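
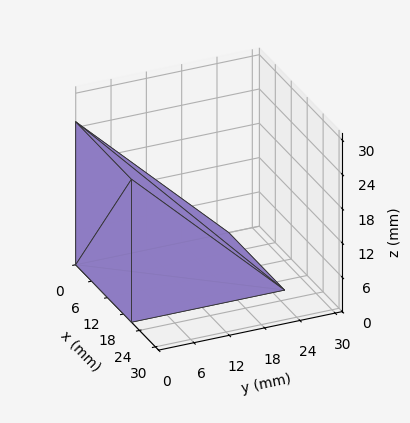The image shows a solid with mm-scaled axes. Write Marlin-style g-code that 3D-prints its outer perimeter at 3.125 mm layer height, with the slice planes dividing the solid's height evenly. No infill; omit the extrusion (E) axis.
Reading the render: the shape is a wedge (ramp): 21 × 26 mm base, rising to 25 mm along the y=0 edge and sloping linearly to z=0 at y=26 (dimensions read to the nearest mm from the axis ticks). For the g-code, the solid's height is divided into equal slices at the stated Δz and each level perimeter traced with G1 moves after a G0 lift.

; perimeter-only toolpath
G21 ; units = mm
G90 ; absolute positioning
G28 ; home
; layer 1
G0 Z3.125
G0 X0.000 Y0.000
G1 X21.000 Y0.000
G1 X21.000 Y22.750
G1 X0.000 Y22.750
G1 X0.000 Y0.000
; layer 2
G0 Z6.250
G0 X0.000 Y0.000
G1 X21.000 Y0.000
G1 X21.000 Y19.500
G1 X0.000 Y19.500
G1 X0.000 Y0.000
; layer 3
G0 Z9.375
G0 X0.000 Y0.000
G1 X21.000 Y0.000
G1 X21.000 Y16.250
G1 X0.000 Y16.250
G1 X0.000 Y0.000
; layer 4
G0 Z12.500
G0 X0.000 Y0.000
G1 X21.000 Y0.000
G1 X21.000 Y13.000
G1 X0.000 Y13.000
G1 X0.000 Y0.000
; layer 5
G0 Z15.625
G0 X0.000 Y0.000
G1 X21.000 Y0.000
G1 X21.000 Y9.750
G1 X0.000 Y9.750
G1 X0.000 Y0.000
; layer 6
G0 Z18.750
G0 X0.000 Y0.000
G1 X21.000 Y0.000
G1 X21.000 Y6.500
G1 X0.000 Y6.500
G1 X0.000 Y0.000
; layer 7
G0 Z21.875
G0 X0.000 Y0.000
G1 X21.000 Y0.000
G1 X21.000 Y3.250
G1 X0.000 Y3.250
G1 X0.000 Y0.000
M2 ; end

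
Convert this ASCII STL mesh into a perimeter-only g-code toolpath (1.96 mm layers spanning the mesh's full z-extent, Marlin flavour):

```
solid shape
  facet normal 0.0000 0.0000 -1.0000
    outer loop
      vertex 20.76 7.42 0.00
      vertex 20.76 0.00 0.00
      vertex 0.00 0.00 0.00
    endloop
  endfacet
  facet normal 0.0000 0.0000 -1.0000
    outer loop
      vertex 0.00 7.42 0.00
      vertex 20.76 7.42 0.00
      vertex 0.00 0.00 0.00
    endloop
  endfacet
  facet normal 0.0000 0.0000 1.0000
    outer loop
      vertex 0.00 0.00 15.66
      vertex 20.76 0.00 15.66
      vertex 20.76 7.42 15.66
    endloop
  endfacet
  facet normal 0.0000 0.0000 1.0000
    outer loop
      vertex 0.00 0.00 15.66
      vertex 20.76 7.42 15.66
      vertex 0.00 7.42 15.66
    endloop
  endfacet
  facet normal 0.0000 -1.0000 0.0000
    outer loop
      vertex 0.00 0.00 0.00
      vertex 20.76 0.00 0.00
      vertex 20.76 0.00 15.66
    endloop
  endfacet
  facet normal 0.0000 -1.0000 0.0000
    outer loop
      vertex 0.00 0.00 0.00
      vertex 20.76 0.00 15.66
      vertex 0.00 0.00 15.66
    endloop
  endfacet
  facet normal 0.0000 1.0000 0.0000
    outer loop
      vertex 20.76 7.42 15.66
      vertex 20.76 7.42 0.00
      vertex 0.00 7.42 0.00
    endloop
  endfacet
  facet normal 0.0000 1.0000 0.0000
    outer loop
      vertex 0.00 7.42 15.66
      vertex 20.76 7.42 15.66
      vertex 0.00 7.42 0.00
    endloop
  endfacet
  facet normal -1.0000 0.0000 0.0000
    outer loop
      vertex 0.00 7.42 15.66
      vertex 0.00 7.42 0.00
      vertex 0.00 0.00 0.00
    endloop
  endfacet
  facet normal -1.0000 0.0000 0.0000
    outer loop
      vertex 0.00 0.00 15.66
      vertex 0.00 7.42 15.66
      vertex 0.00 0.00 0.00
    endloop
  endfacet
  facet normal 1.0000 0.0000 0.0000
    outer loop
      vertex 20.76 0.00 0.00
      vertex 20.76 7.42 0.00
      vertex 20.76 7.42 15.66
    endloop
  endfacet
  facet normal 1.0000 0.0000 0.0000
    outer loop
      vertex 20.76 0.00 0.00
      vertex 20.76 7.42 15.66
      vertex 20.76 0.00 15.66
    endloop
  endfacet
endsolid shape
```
; perimeter-only toolpath
G21 ; units = mm
G90 ; absolute positioning
G28 ; home
; layer 1
G0 Z1.96
G0 X0.00 Y0.00
G1 X20.76 Y0.00
G1 X20.76 Y7.42
G1 X0.00 Y7.42
G1 X0.00 Y0.00
; layer 2
G0 Z3.92
G0 X0.00 Y0.00
G1 X20.76 Y0.00
G1 X20.76 Y7.42
G1 X0.00 Y7.42
G1 X0.00 Y0.00
; layer 3
G0 Z5.87
G0 X0.00 Y0.00
G1 X20.76 Y0.00
G1 X20.76 Y7.42
G1 X0.00 Y7.42
G1 X0.00 Y0.00
; layer 4
G0 Z7.83
G0 X0.00 Y0.00
G1 X20.76 Y0.00
G1 X20.76 Y7.42
G1 X0.00 Y7.42
G1 X0.00 Y0.00
; layer 5
G0 Z9.79
G0 X0.00 Y0.00
G1 X20.76 Y0.00
G1 X20.76 Y7.42
G1 X0.00 Y7.42
G1 X0.00 Y0.00
; layer 6
G0 Z11.75
G0 X0.00 Y0.00
G1 X20.76 Y0.00
G1 X20.76 Y7.42
G1 X0.00 Y7.42
G1 X0.00 Y0.00
; layer 7
G0 Z13.70
G0 X0.00 Y0.00
G1 X20.76 Y0.00
G1 X20.76 Y7.42
G1 X0.00 Y7.42
G1 X0.00 Y0.00
; layer 8
G0 Z15.66
G0 X0.00 Y0.00
G1 X20.76 Y0.00
G1 X20.76 Y7.42
G1 X0.00 Y7.42
G1 X0.00 Y0.00
M2 ; end

The solid is a rectangular box, roughly 20.8 × 7.42 mm footprint and 15.7 mm tall. Slicing at Δz = 1.96 mm — 8 equal slices spanning the solid's height, so layer i sits at z = i·h/8 — gives 8 non-empty perimeters. Each is a 4-segment closed polygon; G0 lifts to the layer z and rapids to the start vertex, then G1 traces the edges.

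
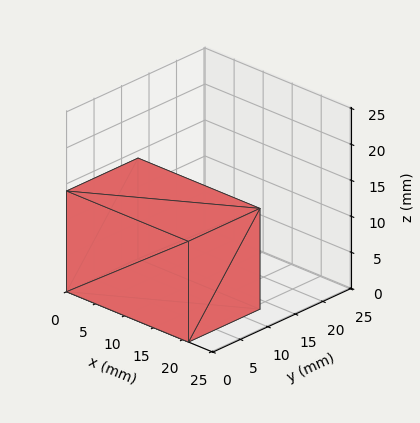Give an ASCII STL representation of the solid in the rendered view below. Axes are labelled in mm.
Reading the render: the shape is a rectangular box, roughly 21 × 13 mm footprint and 14 mm tall (dimensions read to the nearest mm from the axis ticks). For the STL, each face is triangulated and given an outward normal.

solid part
  facet normal 0.0000 0.0000 -1.0000
    outer loop
      vertex 21.0 13.0 0.0
      vertex 21.0 0.0 0.0
      vertex 0.0 0.0 0.0
    endloop
  endfacet
  facet normal 0.0000 0.0000 -1.0000
    outer loop
      vertex 0.0 13.0 0.0
      vertex 21.0 13.0 0.0
      vertex 0.0 0.0 0.0
    endloop
  endfacet
  facet normal 0.0000 0.0000 1.0000
    outer loop
      vertex 0.0 0.0 14.0
      vertex 21.0 0.0 14.0
      vertex 21.0 13.0 14.0
    endloop
  endfacet
  facet normal 0.0000 0.0000 1.0000
    outer loop
      vertex 0.0 0.0 14.0
      vertex 21.0 13.0 14.0
      vertex 0.0 13.0 14.0
    endloop
  endfacet
  facet normal 0.0000 -1.0000 0.0000
    outer loop
      vertex 0.0 0.0 0.0
      vertex 21.0 0.0 0.0
      vertex 21.0 0.0 14.0
    endloop
  endfacet
  facet normal 0.0000 -1.0000 0.0000
    outer loop
      vertex 0.0 0.0 0.0
      vertex 21.0 0.0 14.0
      vertex 0.0 0.0 14.0
    endloop
  endfacet
  facet normal 0.0000 1.0000 0.0000
    outer loop
      vertex 21.0 13.0 14.0
      vertex 21.0 13.0 0.0
      vertex 0.0 13.0 0.0
    endloop
  endfacet
  facet normal 0.0000 1.0000 0.0000
    outer loop
      vertex 0.0 13.0 14.0
      vertex 21.0 13.0 14.0
      vertex 0.0 13.0 0.0
    endloop
  endfacet
  facet normal -1.0000 0.0000 0.0000
    outer loop
      vertex 0.0 13.0 14.0
      vertex 0.0 13.0 0.0
      vertex 0.0 0.0 0.0
    endloop
  endfacet
  facet normal -1.0000 0.0000 0.0000
    outer loop
      vertex 0.0 0.0 14.0
      vertex 0.0 13.0 14.0
      vertex 0.0 0.0 0.0
    endloop
  endfacet
  facet normal 1.0000 0.0000 0.0000
    outer loop
      vertex 21.0 0.0 0.0
      vertex 21.0 13.0 0.0
      vertex 21.0 13.0 14.0
    endloop
  endfacet
  facet normal 1.0000 0.0000 0.0000
    outer loop
      vertex 21.0 0.0 0.0
      vertex 21.0 13.0 14.0
      vertex 21.0 0.0 14.0
    endloop
  endfacet
endsolid part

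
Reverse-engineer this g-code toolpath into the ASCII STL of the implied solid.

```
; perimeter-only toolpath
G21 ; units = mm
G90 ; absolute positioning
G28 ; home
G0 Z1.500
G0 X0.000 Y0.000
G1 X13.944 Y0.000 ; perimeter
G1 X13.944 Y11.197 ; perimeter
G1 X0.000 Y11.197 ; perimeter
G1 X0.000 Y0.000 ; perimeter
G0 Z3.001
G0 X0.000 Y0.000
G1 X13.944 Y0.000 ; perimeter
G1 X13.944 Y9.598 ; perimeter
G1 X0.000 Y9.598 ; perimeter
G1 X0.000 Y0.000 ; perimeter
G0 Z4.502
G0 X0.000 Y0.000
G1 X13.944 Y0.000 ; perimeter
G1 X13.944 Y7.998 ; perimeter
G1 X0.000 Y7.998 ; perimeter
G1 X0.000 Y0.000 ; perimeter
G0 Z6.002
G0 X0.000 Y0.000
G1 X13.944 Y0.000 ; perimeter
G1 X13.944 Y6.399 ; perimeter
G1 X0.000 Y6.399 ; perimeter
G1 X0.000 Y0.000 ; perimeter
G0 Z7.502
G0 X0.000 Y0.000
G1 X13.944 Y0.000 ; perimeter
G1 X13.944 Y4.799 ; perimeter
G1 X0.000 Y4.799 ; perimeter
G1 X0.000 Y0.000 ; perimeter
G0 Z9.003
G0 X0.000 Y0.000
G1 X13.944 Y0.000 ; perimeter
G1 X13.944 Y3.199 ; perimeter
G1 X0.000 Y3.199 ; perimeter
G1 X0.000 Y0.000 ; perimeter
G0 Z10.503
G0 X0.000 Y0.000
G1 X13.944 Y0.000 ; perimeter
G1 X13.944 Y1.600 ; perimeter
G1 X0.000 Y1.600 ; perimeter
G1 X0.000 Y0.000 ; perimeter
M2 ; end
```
solid part
  facet normal 0.0000 0.0000 -1.0000
    outer loop
      vertex 13.944 12.797 0.000
      vertex 13.944 0.000 0.000
      vertex 0.000 0.000 0.000
    endloop
  endfacet
  facet normal 0.0000 0.0000 -1.0000
    outer loop
      vertex 0.000 12.797 0.000
      vertex 13.944 12.797 0.000
      vertex 0.000 0.000 0.000
    endloop
  endfacet
  facet normal 0.0000 -1.0000 0.0000
    outer loop
      vertex 0.000 0.000 0.000
      vertex 13.944 0.000 0.000
      vertex 13.944 0.000 12.004
    endloop
  endfacet
  facet normal 0.0000 -1.0000 0.0000
    outer loop
      vertex 0.000 0.000 0.000
      vertex 13.944 0.000 12.004
      vertex 0.000 0.000 12.004
    endloop
  endfacet
  facet normal 0.0000 0.6841 0.7293
    outer loop
      vertex 0.000 0.000 12.004
      vertex 13.944 0.000 12.004
      vertex 13.944 12.797 0.000
    endloop
  endfacet
  facet normal 0.0000 0.6841 0.7293
    outer loop
      vertex 0.000 0.000 12.004
      vertex 13.944 12.797 0.000
      vertex 0.000 12.797 0.000
    endloop
  endfacet
  facet normal -1.0000 0.0000 0.0000
    outer loop
      vertex 0.000 0.000 12.004
      vertex 0.000 12.797 0.000
      vertex 0.000 0.000 0.000
    endloop
  endfacet
  facet normal 1.0000 0.0000 0.0000
    outer loop
      vertex 13.944 0.000 0.000
      vertex 13.944 12.797 0.000
      vertex 13.944 0.000 12.004
    endloop
  endfacet
endsolid part

The G0 Z moves step by Δz≈1.500 mm. The G1 loops shrink linearly with z, so the solid tapers from its base footprint up to z≈12. Closing with a flat bottom cap and the tapered top and triangulating gives 8 facets — a wedge (ramp): 13.9 × 12.8 mm base, rising to 12 mm along the y=0 edge and sloping linearly to z=0 at y=12.8.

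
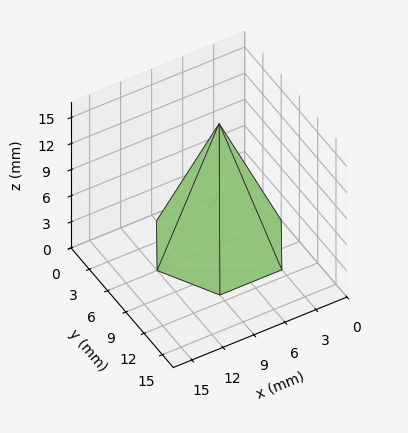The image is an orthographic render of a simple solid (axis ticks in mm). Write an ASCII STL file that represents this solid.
Reading the render: the shape is a regular 6-sided pyramid, base circumscribed radius ≈ 6 mm, apex at z ≈ 14 mm (dimensions read to the nearest mm from the axis ticks). For the STL, each face is triangulated and given an outward normal.

solid part
  facet normal 0.0000 0.0000 -1.0000
    outer loop
      vertex 3.00 11.20 0.00
      vertex 9.00 11.20 0.00
      vertex 12.00 6.00 0.00
    endloop
  endfacet
  facet normal 0.0000 0.0000 -1.0000
    outer loop
      vertex 0.00 6.00 0.00
      vertex 3.00 11.20 0.00
      vertex 12.00 6.00 0.00
    endloop
  endfacet
  facet normal 0.0000 0.0000 -1.0000
    outer loop
      vertex 3.00 0.80 0.00
      vertex 0.00 6.00 0.00
      vertex 12.00 6.00 0.00
    endloop
  endfacet
  facet normal 0.0000 0.0000 -1.0000
    outer loop
      vertex 9.00 0.80 0.00
      vertex 3.00 0.80 0.00
      vertex 12.00 6.00 0.00
    endloop
  endfacet
  facet normal 0.8120 0.4685 0.3480
    outer loop
      vertex 12.00 6.00 0.00
      vertex 9.00 11.20 0.00
      vertex 6.00 6.00 14.00
    endloop
  endfacet
  facet normal 0.0000 0.9374 0.3482
    outer loop
      vertex 9.00 11.20 0.00
      vertex 3.00 11.20 0.00
      vertex 6.00 6.00 14.00
    endloop
  endfacet
  facet normal -0.8120 0.4685 0.3480
    outer loop
      vertex 3.00 11.20 0.00
      vertex 0.00 6.00 0.00
      vertex 6.00 6.00 14.00
    endloop
  endfacet
  facet normal -0.8120 -0.4685 0.3480
    outer loop
      vertex 0.00 6.00 0.00
      vertex 3.00 0.80 0.00
      vertex 6.00 6.00 14.00
    endloop
  endfacet
  facet normal 0.0000 -0.9374 0.3482
    outer loop
      vertex 3.00 0.80 0.00
      vertex 9.00 0.80 0.00
      vertex 6.00 6.00 14.00
    endloop
  endfacet
  facet normal 0.8120 -0.4685 0.3480
    outer loop
      vertex 9.00 0.80 0.00
      vertex 12.00 6.00 0.00
      vertex 6.00 6.00 14.00
    endloop
  endfacet
endsolid part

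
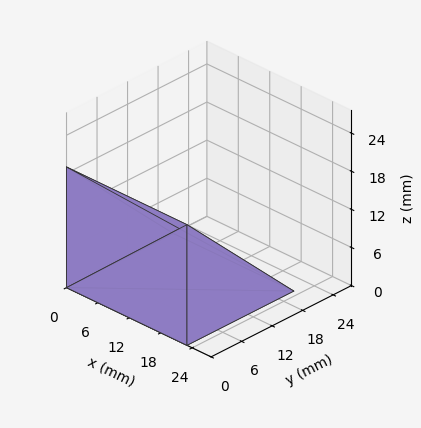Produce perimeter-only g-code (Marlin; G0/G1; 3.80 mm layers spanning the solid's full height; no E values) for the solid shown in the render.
Reading the render: the shape is a wedge (ramp): 23 × 21 mm base, rising to 19 mm along the y=0 edge and sloping linearly to z=0 at y=21 (dimensions read to the nearest mm from the axis ticks). For the g-code, the solid's height is divided into equal slices at the stated Δz and each level perimeter traced with G1 moves after a G0 lift.

; perimeter-only toolpath
G21 ; units = mm
G90 ; absolute positioning
G28 ; home
; layer 1
G0 Z3.80
G0 X0.00 Y0.00
G1 X23.00 Y0.00
G1 X23.00 Y16.80
G1 X0.00 Y16.80
G1 X0.00 Y0.00
; layer 2
G0 Z7.60
G0 X0.00 Y0.00
G1 X23.00 Y0.00
G1 X23.00 Y12.60
G1 X0.00 Y12.60
G1 X0.00 Y0.00
; layer 3
G0 Z11.40
G0 X0.00 Y0.00
G1 X23.00 Y0.00
G1 X23.00 Y8.40
G1 X0.00 Y8.40
G1 X0.00 Y0.00
; layer 4
G0 Z15.20
G0 X0.00 Y0.00
G1 X23.00 Y0.00
G1 X23.00 Y4.20
G1 X0.00 Y4.20
G1 X0.00 Y0.00
M2 ; end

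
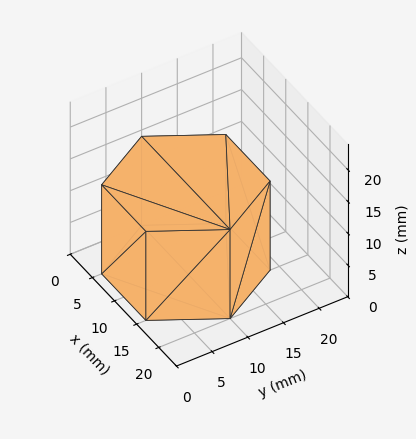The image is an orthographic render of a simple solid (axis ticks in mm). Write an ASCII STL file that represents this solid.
Reading the render: the shape is a regular 6-sided prism (a cylinder approximated with 6 flat sides), circumscribed radius ≈ 10 mm, height ≈ 14 mm (dimensions read to the nearest mm from the axis ticks). For the STL, each face is triangulated and given an outward normal.

solid part
  facet normal 0.0000 0.0000 -1.0000
    outer loop
      vertex 5.0 18.7 0.0
      vertex 15.0 18.7 0.0
      vertex 20.0 10.0 0.0
    endloop
  endfacet
  facet normal 0.0000 0.0000 -1.0000
    outer loop
      vertex 0.0 10.0 0.0
      vertex 5.0 18.7 0.0
      vertex 20.0 10.0 0.0
    endloop
  endfacet
  facet normal 0.0000 0.0000 -1.0000
    outer loop
      vertex 5.0 1.3 0.0
      vertex 0.0 10.0 0.0
      vertex 20.0 10.0 0.0
    endloop
  endfacet
  facet normal 0.0000 0.0000 -1.0000
    outer loop
      vertex 15.0 1.3 0.0
      vertex 5.0 1.3 0.0
      vertex 20.0 10.0 0.0
    endloop
  endfacet
  facet normal 0.0000 0.0000 1.0000
    outer loop
      vertex 20.0 10.0 14.0
      vertex 15.0 18.7 14.0
      vertex 5.0 18.7 14.0
    endloop
  endfacet
  facet normal 0.0000 0.0000 1.0000
    outer loop
      vertex 20.0 10.0 14.0
      vertex 5.0 18.7 14.0
      vertex 0.0 10.0 14.0
    endloop
  endfacet
  facet normal 0.0000 0.0000 1.0000
    outer loop
      vertex 20.0 10.0 14.0
      vertex 0.0 10.0 14.0
      vertex 5.0 1.3 14.0
    endloop
  endfacet
  facet normal 0.0000 0.0000 1.0000
    outer loop
      vertex 20.0 10.0 14.0
      vertex 5.0 1.3 14.0
      vertex 15.0 1.3 14.0
    endloop
  endfacet
  facet normal 0.8670 0.4983 0.0000
    outer loop
      vertex 20.0 10.0 0.0
      vertex 15.0 18.7 0.0
      vertex 15.0 18.7 14.0
    endloop
  endfacet
  facet normal 0.8670 0.4983 0.0000
    outer loop
      vertex 20.0 10.0 0.0
      vertex 15.0 18.7 14.0
      vertex 20.0 10.0 14.0
    endloop
  endfacet
  facet normal 0.0000 1.0000 0.0000
    outer loop
      vertex 15.0 18.7 0.0
      vertex 5.0 18.7 0.0
      vertex 5.0 18.7 14.0
    endloop
  endfacet
  facet normal 0.0000 1.0000 0.0000
    outer loop
      vertex 15.0 18.7 0.0
      vertex 5.0 18.7 14.0
      vertex 15.0 18.7 14.0
    endloop
  endfacet
  facet normal -0.8670 0.4983 0.0000
    outer loop
      vertex 5.0 18.7 0.0
      vertex 0.0 10.0 0.0
      vertex 0.0 10.0 14.0
    endloop
  endfacet
  facet normal -0.8670 0.4983 0.0000
    outer loop
      vertex 5.0 18.7 0.0
      vertex 0.0 10.0 14.0
      vertex 5.0 18.7 14.0
    endloop
  endfacet
  facet normal -0.8670 -0.4983 0.0000
    outer loop
      vertex 0.0 10.0 0.0
      vertex 5.0 1.3 0.0
      vertex 5.0 1.3 14.0
    endloop
  endfacet
  facet normal -0.8670 -0.4983 0.0000
    outer loop
      vertex 0.0 10.0 0.0
      vertex 5.0 1.3 14.0
      vertex 0.0 10.0 14.0
    endloop
  endfacet
  facet normal 0.0000 -1.0000 0.0000
    outer loop
      vertex 5.0 1.3 0.0
      vertex 15.0 1.3 0.0
      vertex 15.0 1.3 14.0
    endloop
  endfacet
  facet normal 0.0000 -1.0000 0.0000
    outer loop
      vertex 5.0 1.3 0.0
      vertex 15.0 1.3 14.0
      vertex 5.0 1.3 14.0
    endloop
  endfacet
  facet normal 0.8670 -0.4983 0.0000
    outer loop
      vertex 15.0 1.3 0.0
      vertex 20.0 10.0 0.0
      vertex 20.0 10.0 14.0
    endloop
  endfacet
  facet normal 0.8670 -0.4983 0.0000
    outer loop
      vertex 15.0 1.3 0.0
      vertex 20.0 10.0 14.0
      vertex 15.0 1.3 14.0
    endloop
  endfacet
endsolid part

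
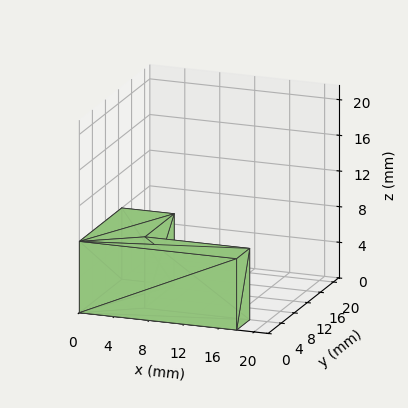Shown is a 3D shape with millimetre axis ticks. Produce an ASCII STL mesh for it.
Reading the render: the shape is an L-shaped prism: outer 18 × 13 mm, arm thicknesses ≈ 4 mm (horizontal) and 6 mm (vertical), extruded 8 mm in z (dimensions read to the nearest mm from the axis ticks). For the STL, each face is triangulated and given an outward normal.

solid part
  facet normal 0.0000 0.0000 -1.0000
    outer loop
      vertex 18.000 4.000 0.000
      vertex 18.000 0.000 0.000
      vertex 0.000 0.000 0.000
    endloop
  endfacet
  facet normal 0.0000 0.0000 -1.0000
    outer loop
      vertex 6.000 4.000 0.000
      vertex 18.000 4.000 0.000
      vertex 0.000 0.000 0.000
    endloop
  endfacet
  facet normal 0.0000 0.0000 -1.0000
    outer loop
      vertex 6.000 13.000 0.000
      vertex 6.000 4.000 0.000
      vertex 0.000 0.000 0.000
    endloop
  endfacet
  facet normal 0.0000 0.0000 -1.0000
    outer loop
      vertex 0.000 13.000 0.000
      vertex 6.000 13.000 0.000
      vertex 0.000 0.000 0.000
    endloop
  endfacet
  facet normal 0.0000 0.0000 1.0000
    outer loop
      vertex 0.000 0.000 8.000
      vertex 18.000 0.000 8.000
      vertex 18.000 4.000 8.000
    endloop
  endfacet
  facet normal 0.0000 0.0000 1.0000
    outer loop
      vertex 0.000 0.000 8.000
      vertex 18.000 4.000 8.000
      vertex 6.000 4.000 8.000
    endloop
  endfacet
  facet normal 0.0000 0.0000 1.0000
    outer loop
      vertex 0.000 0.000 8.000
      vertex 6.000 4.000 8.000
      vertex 6.000 13.000 8.000
    endloop
  endfacet
  facet normal 0.0000 0.0000 1.0000
    outer loop
      vertex 0.000 0.000 8.000
      vertex 6.000 13.000 8.000
      vertex 0.000 13.000 8.000
    endloop
  endfacet
  facet normal 0.0000 -1.0000 0.0000
    outer loop
      vertex 0.000 0.000 0.000
      vertex 18.000 0.000 0.000
      vertex 18.000 0.000 8.000
    endloop
  endfacet
  facet normal 0.0000 -1.0000 0.0000
    outer loop
      vertex 0.000 0.000 0.000
      vertex 18.000 0.000 8.000
      vertex 0.000 0.000 8.000
    endloop
  endfacet
  facet normal 1.0000 0.0000 0.0000
    outer loop
      vertex 18.000 0.000 0.000
      vertex 18.000 4.000 0.000
      vertex 18.000 4.000 8.000
    endloop
  endfacet
  facet normal 1.0000 0.0000 0.0000
    outer loop
      vertex 18.000 0.000 0.000
      vertex 18.000 4.000 8.000
      vertex 18.000 0.000 8.000
    endloop
  endfacet
  facet normal 0.0000 1.0000 0.0000
    outer loop
      vertex 18.000 4.000 0.000
      vertex 6.000 4.000 0.000
      vertex 6.000 4.000 8.000
    endloop
  endfacet
  facet normal 0.0000 1.0000 0.0000
    outer loop
      vertex 18.000 4.000 0.000
      vertex 6.000 4.000 8.000
      vertex 18.000 4.000 8.000
    endloop
  endfacet
  facet normal 1.0000 0.0000 0.0000
    outer loop
      vertex 6.000 4.000 0.000
      vertex 6.000 13.000 0.000
      vertex 6.000 13.000 8.000
    endloop
  endfacet
  facet normal 1.0000 0.0000 0.0000
    outer loop
      vertex 6.000 4.000 0.000
      vertex 6.000 13.000 8.000
      vertex 6.000 4.000 8.000
    endloop
  endfacet
  facet normal 0.0000 1.0000 0.0000
    outer loop
      vertex 6.000 13.000 0.000
      vertex 0.000 13.000 0.000
      vertex 0.000 13.000 8.000
    endloop
  endfacet
  facet normal 0.0000 1.0000 0.0000
    outer loop
      vertex 6.000 13.000 0.000
      vertex 0.000 13.000 8.000
      vertex 6.000 13.000 8.000
    endloop
  endfacet
  facet normal -1.0000 0.0000 0.0000
    outer loop
      vertex 0.000 13.000 0.000
      vertex 0.000 0.000 0.000
      vertex 0.000 0.000 8.000
    endloop
  endfacet
  facet normal -1.0000 0.0000 0.0000
    outer loop
      vertex 0.000 13.000 0.000
      vertex 0.000 0.000 8.000
      vertex 0.000 13.000 8.000
    endloop
  endfacet
endsolid part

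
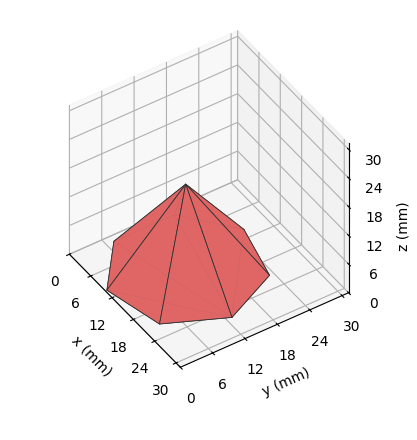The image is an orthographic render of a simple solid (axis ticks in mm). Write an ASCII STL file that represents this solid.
Reading the render: the shape is a regular 7-sided pyramid, base circumscribed radius ≈ 13 mm, apex at z ≈ 18 mm (dimensions read to the nearest mm from the axis ticks). For the STL, each face is triangulated and given an outward normal.

solid part
  facet normal 0.0000 0.0000 -1.0000
    outer loop
      vertex 10.1 25.7 0.0
      vertex 21.1 23.2 0.0
      vertex 26.0 13.0 0.0
    endloop
  endfacet
  facet normal 0.0000 0.0000 -1.0000
    outer loop
      vertex 1.3 18.6 0.0
      vertex 10.1 25.7 0.0
      vertex 26.0 13.0 0.0
    endloop
  endfacet
  facet normal 0.0000 0.0000 -1.0000
    outer loop
      vertex 1.3 7.4 0.0
      vertex 1.3 18.6 0.0
      vertex 26.0 13.0 0.0
    endloop
  endfacet
  facet normal 0.0000 0.0000 -1.0000
    outer loop
      vertex 10.1 0.3 0.0
      vertex 1.3 7.4 0.0
      vertex 26.0 13.0 0.0
    endloop
  endfacet
  facet normal 0.0000 0.0000 -1.0000
    outer loop
      vertex 21.1 2.8 0.0
      vertex 10.1 0.3 0.0
      vertex 26.0 13.0 0.0
    endloop
  endfacet
  facet normal 0.7554 0.3629 0.5456
    outer loop
      vertex 26.0 13.0 0.0
      vertex 21.1 23.2 0.0
      vertex 13.0 13.0 18.0
    endloop
  endfacet
  facet normal 0.1856 0.8167 0.5463
    outer loop
      vertex 21.1 23.2 0.0
      vertex 10.1 25.7 0.0
      vertex 13.0 13.0 18.0
    endloop
  endfacet
  facet normal -0.5264 0.6525 0.5452
    outer loop
      vertex 10.1 25.7 0.0
      vertex 1.3 18.6 0.0
      vertex 13.0 13.0 18.0
    endloop
  endfacet
  facet normal -0.8384 0.0000 0.5450
    outer loop
      vertex 1.3 18.6 0.0
      vertex 1.3 7.4 0.0
      vertex 13.0 13.0 18.0
    endloop
  endfacet
  facet normal -0.5264 -0.6525 0.5452
    outer loop
      vertex 1.3 7.4 0.0
      vertex 10.1 0.3 0.0
      vertex 13.0 13.0 18.0
    endloop
  endfacet
  facet normal 0.1856 -0.8167 0.5463
    outer loop
      vertex 10.1 0.3 0.0
      vertex 21.1 2.8 0.0
      vertex 13.0 13.0 18.0
    endloop
  endfacet
  facet normal 0.7554 -0.3629 0.5456
    outer loop
      vertex 21.1 2.8 0.0
      vertex 26.0 13.0 0.0
      vertex 13.0 13.0 18.0
    endloop
  endfacet
endsolid part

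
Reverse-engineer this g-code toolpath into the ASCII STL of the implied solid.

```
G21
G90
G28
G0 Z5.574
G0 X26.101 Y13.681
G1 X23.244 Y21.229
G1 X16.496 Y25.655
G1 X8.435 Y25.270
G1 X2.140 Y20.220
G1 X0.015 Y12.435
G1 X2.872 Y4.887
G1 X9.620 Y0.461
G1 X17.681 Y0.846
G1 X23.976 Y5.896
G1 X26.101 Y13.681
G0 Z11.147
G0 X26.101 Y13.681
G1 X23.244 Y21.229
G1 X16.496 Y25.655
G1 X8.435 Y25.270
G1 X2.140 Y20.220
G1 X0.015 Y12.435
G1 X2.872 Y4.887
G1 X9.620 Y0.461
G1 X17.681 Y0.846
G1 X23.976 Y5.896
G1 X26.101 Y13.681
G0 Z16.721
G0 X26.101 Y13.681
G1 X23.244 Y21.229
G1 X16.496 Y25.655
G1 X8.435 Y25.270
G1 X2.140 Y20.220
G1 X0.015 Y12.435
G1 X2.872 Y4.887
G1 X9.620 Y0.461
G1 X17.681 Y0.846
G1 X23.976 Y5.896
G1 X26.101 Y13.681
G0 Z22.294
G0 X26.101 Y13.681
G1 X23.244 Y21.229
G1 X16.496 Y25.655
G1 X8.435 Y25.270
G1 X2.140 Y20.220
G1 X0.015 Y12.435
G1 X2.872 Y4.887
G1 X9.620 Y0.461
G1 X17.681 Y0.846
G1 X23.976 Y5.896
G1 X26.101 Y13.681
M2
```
solid part
  facet normal 0.0000 0.0000 -1.0000
    outer loop
      vertex 16.496 25.655 0.000
      vertex 23.244 21.229 0.000
      vertex 26.101 13.681 0.000
    endloop
  endfacet
  facet normal 0.0000 0.0000 -1.0000
    outer loop
      vertex 8.435 25.270 0.000
      vertex 16.496 25.655 0.000
      vertex 26.101 13.681 0.000
    endloop
  endfacet
  facet normal 0.0000 0.0000 -1.0000
    outer loop
      vertex 2.140 20.220 0.000
      vertex 8.435 25.270 0.000
      vertex 26.101 13.681 0.000
    endloop
  endfacet
  facet normal 0.0000 0.0000 -1.0000
    outer loop
      vertex 0.015 12.435 0.000
      vertex 2.140 20.220 0.000
      vertex 26.101 13.681 0.000
    endloop
  endfacet
  facet normal 0.0000 0.0000 -1.0000
    outer loop
      vertex 2.872 4.887 0.000
      vertex 0.015 12.435 0.000
      vertex 26.101 13.681 0.000
    endloop
  endfacet
  facet normal 0.0000 0.0000 -1.0000
    outer loop
      vertex 9.620 0.461 0.000
      vertex 2.872 4.887 0.000
      vertex 26.101 13.681 0.000
    endloop
  endfacet
  facet normal 0.0000 0.0000 -1.0000
    outer loop
      vertex 17.681 0.846 0.000
      vertex 9.620 0.461 0.000
      vertex 26.101 13.681 0.000
    endloop
  endfacet
  facet normal 0.0000 0.0000 -1.0000
    outer loop
      vertex 23.976 5.896 0.000
      vertex 17.681 0.846 0.000
      vertex 26.101 13.681 0.000
    endloop
  endfacet
  facet normal 0.0000 0.0000 1.0000
    outer loop
      vertex 26.101 13.681 22.294
      vertex 23.244 21.229 22.294
      vertex 16.496 25.655 22.294
    endloop
  endfacet
  facet normal 0.0000 0.0000 1.0000
    outer loop
      vertex 26.101 13.681 22.294
      vertex 16.496 25.655 22.294
      vertex 8.435 25.270 22.294
    endloop
  endfacet
  facet normal 0.0000 0.0000 1.0000
    outer loop
      vertex 26.101 13.681 22.294
      vertex 8.435 25.270 22.294
      vertex 2.140 20.220 22.294
    endloop
  endfacet
  facet normal 0.0000 0.0000 1.0000
    outer loop
      vertex 26.101 13.681 22.294
      vertex 2.140 20.220 22.294
      vertex 0.015 12.435 22.294
    endloop
  endfacet
  facet normal 0.0000 0.0000 1.0000
    outer loop
      vertex 26.101 13.681 22.294
      vertex 0.015 12.435 22.294
      vertex 2.872 4.887 22.294
    endloop
  endfacet
  facet normal 0.0000 0.0000 1.0000
    outer loop
      vertex 26.101 13.681 22.294
      vertex 2.872 4.887 22.294
      vertex 9.620 0.461 22.294
    endloop
  endfacet
  facet normal 0.0000 0.0000 1.0000
    outer loop
      vertex 26.101 13.681 22.294
      vertex 9.620 0.461 22.294
      vertex 17.681 0.846 22.294
    endloop
  endfacet
  facet normal 0.0000 0.0000 1.0000
    outer loop
      vertex 26.101 13.681 22.294
      vertex 17.681 0.846 22.294
      vertex 23.976 5.896 22.294
    endloop
  endfacet
  facet normal 0.9352 0.3540 0.0000
    outer loop
      vertex 26.101 13.681 0.000
      vertex 23.244 21.229 0.000
      vertex 23.244 21.229 22.294
    endloop
  endfacet
  facet normal 0.9352 0.3540 0.0000
    outer loop
      vertex 26.101 13.681 0.000
      vertex 23.244 21.229 22.294
      vertex 26.101 13.681 22.294
    endloop
  endfacet
  facet normal 0.5485 0.8362 0.0000
    outer loop
      vertex 23.244 21.229 0.000
      vertex 16.496 25.655 0.000
      vertex 16.496 25.655 22.294
    endloop
  endfacet
  facet normal 0.5485 0.8362 0.0000
    outer loop
      vertex 23.244 21.229 0.000
      vertex 16.496 25.655 22.294
      vertex 23.244 21.229 22.294
    endloop
  endfacet
  facet normal -0.0477 0.9989 0.0000
    outer loop
      vertex 16.496 25.655 0.000
      vertex 8.435 25.270 0.000
      vertex 8.435 25.270 22.294
    endloop
  endfacet
  facet normal -0.0477 0.9989 0.0000
    outer loop
      vertex 16.496 25.655 0.000
      vertex 8.435 25.270 22.294
      vertex 16.496 25.655 22.294
    endloop
  endfacet
  facet normal -0.6258 0.7800 0.0000
    outer loop
      vertex 8.435 25.270 0.000
      vertex 2.140 20.220 0.000
      vertex 2.140 20.220 22.294
    endloop
  endfacet
  facet normal -0.6258 0.7800 0.0000
    outer loop
      vertex 8.435 25.270 0.000
      vertex 2.140 20.220 22.294
      vertex 8.435 25.270 22.294
    endloop
  endfacet
  facet normal -0.9647 0.2633 0.0000
    outer loop
      vertex 2.140 20.220 0.000
      vertex 0.015 12.435 0.000
      vertex 0.015 12.435 22.294
    endloop
  endfacet
  facet normal -0.9647 0.2633 0.0000
    outer loop
      vertex 2.140 20.220 0.000
      vertex 0.015 12.435 22.294
      vertex 2.140 20.220 22.294
    endloop
  endfacet
  facet normal -0.9352 -0.3540 0.0000
    outer loop
      vertex 0.015 12.435 0.000
      vertex 2.872 4.887 0.000
      vertex 2.872 4.887 22.294
    endloop
  endfacet
  facet normal -0.9352 -0.3540 0.0000
    outer loop
      vertex 0.015 12.435 0.000
      vertex 2.872 4.887 22.294
      vertex 0.015 12.435 22.294
    endloop
  endfacet
  facet normal -0.5485 -0.8362 0.0000
    outer loop
      vertex 2.872 4.887 0.000
      vertex 9.620 0.461 0.000
      vertex 9.620 0.461 22.294
    endloop
  endfacet
  facet normal -0.5485 -0.8362 0.0000
    outer loop
      vertex 2.872 4.887 0.000
      vertex 9.620 0.461 22.294
      vertex 2.872 4.887 22.294
    endloop
  endfacet
  facet normal 0.0477 -0.9989 0.0000
    outer loop
      vertex 9.620 0.461 0.000
      vertex 17.681 0.846 0.000
      vertex 17.681 0.846 22.294
    endloop
  endfacet
  facet normal 0.0477 -0.9989 0.0000
    outer loop
      vertex 9.620 0.461 0.000
      vertex 17.681 0.846 22.294
      vertex 9.620 0.461 22.294
    endloop
  endfacet
  facet normal 0.6258 -0.7800 0.0000
    outer loop
      vertex 17.681 0.846 0.000
      vertex 23.976 5.896 0.000
      vertex 23.976 5.896 22.294
    endloop
  endfacet
  facet normal 0.6258 -0.7800 0.0000
    outer loop
      vertex 17.681 0.846 0.000
      vertex 23.976 5.896 22.294
      vertex 17.681 0.846 22.294
    endloop
  endfacet
  facet normal 0.9647 -0.2633 0.0000
    outer loop
      vertex 23.976 5.896 0.000
      vertex 26.101 13.681 0.000
      vertex 26.101 13.681 22.294
    endloop
  endfacet
  facet normal 0.9647 -0.2633 0.0000
    outer loop
      vertex 23.976 5.896 0.000
      vertex 26.101 13.681 22.294
      vertex 23.976 5.896 22.294
    endloop
  endfacet
endsolid part

The G0 Z moves step by Δz≈5.574 mm. Every layer's G1 loop is the same polygon, so the solid is a straight extrusion of it from z=0 to z≈22.3. Closing with flat bottom and top caps and triangulating gives 36 facets — a regular 10-sided prism (a cylinder approximated with 10 flat sides), circumscribed radius ≈ 13.1 mm, height ≈ 22.3 mm.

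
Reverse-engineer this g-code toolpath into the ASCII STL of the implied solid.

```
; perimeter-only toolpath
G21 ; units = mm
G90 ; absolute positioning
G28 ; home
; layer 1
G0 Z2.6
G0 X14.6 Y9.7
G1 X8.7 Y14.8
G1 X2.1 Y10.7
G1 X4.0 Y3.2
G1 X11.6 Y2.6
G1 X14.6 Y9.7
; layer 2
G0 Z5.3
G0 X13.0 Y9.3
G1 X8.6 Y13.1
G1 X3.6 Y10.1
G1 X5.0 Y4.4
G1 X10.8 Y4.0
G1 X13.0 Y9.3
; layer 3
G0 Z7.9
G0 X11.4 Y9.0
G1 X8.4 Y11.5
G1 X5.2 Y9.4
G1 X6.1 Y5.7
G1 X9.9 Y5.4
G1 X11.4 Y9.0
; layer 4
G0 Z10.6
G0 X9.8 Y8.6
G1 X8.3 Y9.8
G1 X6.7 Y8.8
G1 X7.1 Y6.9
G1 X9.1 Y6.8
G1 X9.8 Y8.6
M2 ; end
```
solid part
  facet normal 0.0000 0.0000 -1.0000
    outer loop
      vertex 0.6 11.3 0.0
      vertex 8.8 16.4 0.0
      vertex 16.2 10.1 0.0
    endloop
  endfacet
  facet normal 0.0000 0.0000 -1.0000
    outer loop
      vertex 2.9 1.9 0.0
      vertex 0.6 11.3 0.0
      vertex 16.2 10.1 0.0
    endloop
  endfacet
  facet normal 0.0000 0.0000 -1.0000
    outer loop
      vertex 12.5 1.2 0.0
      vertex 2.9 1.9 0.0
      vertex 16.2 10.1 0.0
    endloop
  endfacet
  facet normal 0.5792 0.6804 0.4490
    outer loop
      vertex 16.2 10.1 0.0
      vertex 8.8 16.4 0.0
      vertex 8.2 8.2 13.2
    endloop
  endfacet
  facet normal -0.4717 0.7584 0.4497
    outer loop
      vertex 8.8 16.4 0.0
      vertex 0.6 11.3 0.0
      vertex 8.2 8.2 13.2
    endloop
  endfacet
  facet normal -0.8676 -0.2123 0.4497
    outer loop
      vertex 0.6 11.3 0.0
      vertex 2.9 1.9 0.0
      vertex 8.2 8.2 13.2
    endloop
  endfacet
  facet normal -0.0649 -0.8902 0.4509
    outer loop
      vertex 2.9 1.9 0.0
      vertex 12.5 1.2 0.0
      vertex 8.2 8.2 13.2
    endloop
  endfacet
  facet normal 0.8245 -0.3428 0.4503
    outer loop
      vertex 12.5 1.2 0.0
      vertex 16.2 10.1 0.0
      vertex 8.2 8.2 13.2
    endloop
  endfacet
endsolid part

The G0 Z moves step by Δz≈2.6 mm. The G1 loops shrink linearly with z, so the solid tapers from its base footprint up to z≈13.2. Closing with a flat bottom cap and the tapered top and triangulating gives 8 facets — a regular 5-sided pyramid, base circumscribed radius ≈ 8.2 mm, apex at z ≈ 13.2 mm.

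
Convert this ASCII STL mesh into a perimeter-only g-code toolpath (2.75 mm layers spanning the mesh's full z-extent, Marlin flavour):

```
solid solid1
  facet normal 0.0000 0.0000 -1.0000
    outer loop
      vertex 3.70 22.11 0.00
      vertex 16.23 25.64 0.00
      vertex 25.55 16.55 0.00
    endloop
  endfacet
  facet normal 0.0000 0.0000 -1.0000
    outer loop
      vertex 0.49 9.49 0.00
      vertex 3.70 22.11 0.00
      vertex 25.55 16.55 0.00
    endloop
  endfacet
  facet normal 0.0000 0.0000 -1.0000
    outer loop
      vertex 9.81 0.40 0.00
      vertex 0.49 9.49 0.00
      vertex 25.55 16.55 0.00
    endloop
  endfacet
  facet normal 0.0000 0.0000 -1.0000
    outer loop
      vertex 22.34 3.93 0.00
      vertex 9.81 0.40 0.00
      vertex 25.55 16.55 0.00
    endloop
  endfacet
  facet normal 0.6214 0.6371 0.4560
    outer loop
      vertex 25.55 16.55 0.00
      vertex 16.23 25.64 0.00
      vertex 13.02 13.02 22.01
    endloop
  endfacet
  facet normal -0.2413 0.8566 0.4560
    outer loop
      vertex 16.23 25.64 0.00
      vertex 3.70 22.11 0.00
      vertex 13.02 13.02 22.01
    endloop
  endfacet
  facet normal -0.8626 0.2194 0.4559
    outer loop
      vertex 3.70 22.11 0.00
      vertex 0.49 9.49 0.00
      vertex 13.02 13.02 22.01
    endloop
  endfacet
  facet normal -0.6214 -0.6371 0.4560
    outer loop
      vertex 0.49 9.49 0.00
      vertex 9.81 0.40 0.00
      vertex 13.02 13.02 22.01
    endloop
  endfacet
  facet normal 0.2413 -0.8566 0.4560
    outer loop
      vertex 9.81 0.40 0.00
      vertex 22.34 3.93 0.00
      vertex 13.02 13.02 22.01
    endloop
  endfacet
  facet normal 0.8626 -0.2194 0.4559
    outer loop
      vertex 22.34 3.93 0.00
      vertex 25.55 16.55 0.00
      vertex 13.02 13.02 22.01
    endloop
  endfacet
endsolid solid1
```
; perimeter-only toolpath
G21 ; units = mm
G90 ; absolute positioning
G28 ; home
; layer 1
G0 Z2.75
G0 X23.98 Y16.11
G1 X15.83 Y24.06
G1 X4.87 Y20.97
G1 X2.06 Y9.93
G1 X10.21 Y1.98
G1 X21.18 Y5.07
G1 X23.98 Y16.11
; layer 2
G0 Z5.50
G0 X22.42 Y15.67
G1 X15.43 Y22.48
G1 X6.03 Y19.84
G1 X3.62 Y10.37
G1 X10.61 Y3.55
G1 X20.01 Y6.20
G1 X22.42 Y15.67
; layer 3
G0 Z8.25
G0 X20.85 Y15.23
G1 X15.03 Y20.91
G1 X7.20 Y18.70
G1 X5.19 Y10.81
G1 X11.01 Y5.13
G1 X18.84 Y7.34
G1 X20.85 Y15.23
; layer 4
G0 Z11.01
G0 X19.29 Y14.79
G1 X14.62 Y19.33
G1 X8.36 Y17.56
G1 X6.75 Y11.25
G1 X11.41 Y6.71
G1 X17.68 Y8.47
G1 X19.29 Y14.79
; layer 5
G0 Z13.76
G0 X17.72 Y14.34
G1 X14.22 Y17.75
G1 X9.52 Y16.43
G1 X8.32 Y11.70
G1 X11.82 Y8.29
G1 X16.52 Y9.61
G1 X17.72 Y14.34
; layer 6
G0 Z16.51
G0 X16.15 Y13.90
G1 X13.82 Y16.18
G1 X10.69 Y15.29
G1 X9.89 Y12.14
G1 X12.22 Y9.87
G1 X15.35 Y10.75
G1 X16.15 Y13.90
; layer 7
G0 Z19.26
G0 X14.59 Y13.46
G1 X13.42 Y14.60
G1 X11.86 Y14.16
G1 X11.45 Y12.58
G1 X12.62 Y11.44
G1 X14.18 Y11.88
G1 X14.59 Y13.46
M2 ; end

The solid is a regular 6-sided pyramid, base circumscribed radius ≈ 13 mm, apex at z ≈ 22 mm. Slicing at Δz = 2.75 mm — 8 equal slices spanning the solid's height, so layer i sits at z = i·h/8 — gives 7 non-empty perimeters. Each is a 6-segment closed polygon; G0 lifts to the layer z and rapids to the start vertex, then G1 traces the edges. The cross-section shrinks linearly with z (the slice at the apex is degenerate and omitted).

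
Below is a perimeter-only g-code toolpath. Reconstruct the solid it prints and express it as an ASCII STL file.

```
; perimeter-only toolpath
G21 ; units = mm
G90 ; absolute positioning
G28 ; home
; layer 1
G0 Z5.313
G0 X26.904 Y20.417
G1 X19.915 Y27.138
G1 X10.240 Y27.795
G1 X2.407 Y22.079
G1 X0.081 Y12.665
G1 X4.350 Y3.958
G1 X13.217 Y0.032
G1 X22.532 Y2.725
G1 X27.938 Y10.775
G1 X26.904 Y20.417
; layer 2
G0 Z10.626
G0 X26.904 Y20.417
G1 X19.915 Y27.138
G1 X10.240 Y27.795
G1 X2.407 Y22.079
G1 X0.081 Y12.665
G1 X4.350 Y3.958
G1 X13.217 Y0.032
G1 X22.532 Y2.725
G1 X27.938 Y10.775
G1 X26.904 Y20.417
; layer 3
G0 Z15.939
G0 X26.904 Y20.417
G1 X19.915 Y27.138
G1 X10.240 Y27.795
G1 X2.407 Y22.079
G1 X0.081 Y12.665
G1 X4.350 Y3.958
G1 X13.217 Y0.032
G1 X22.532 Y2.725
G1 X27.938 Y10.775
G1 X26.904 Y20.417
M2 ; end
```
solid part
  facet normal 0.0000 0.0000 -1.0000
    outer loop
      vertex 10.240 27.795 0.000
      vertex 19.915 27.138 0.000
      vertex 26.904 20.417 0.000
    endloop
  endfacet
  facet normal 0.0000 0.0000 -1.0000
    outer loop
      vertex 2.407 22.079 0.000
      vertex 10.240 27.795 0.000
      vertex 26.904 20.417 0.000
    endloop
  endfacet
  facet normal 0.0000 0.0000 -1.0000
    outer loop
      vertex 0.081 12.665 0.000
      vertex 2.407 22.079 0.000
      vertex 26.904 20.417 0.000
    endloop
  endfacet
  facet normal 0.0000 0.0000 -1.0000
    outer loop
      vertex 4.350 3.958 0.000
      vertex 0.081 12.665 0.000
      vertex 26.904 20.417 0.000
    endloop
  endfacet
  facet normal 0.0000 0.0000 -1.0000
    outer loop
      vertex 13.217 0.032 0.000
      vertex 4.350 3.958 0.000
      vertex 26.904 20.417 0.000
    endloop
  endfacet
  facet normal 0.0000 0.0000 -1.0000
    outer loop
      vertex 22.532 2.725 0.000
      vertex 13.217 0.032 0.000
      vertex 26.904 20.417 0.000
    endloop
  endfacet
  facet normal 0.0000 0.0000 -1.0000
    outer loop
      vertex 27.938 10.775 0.000
      vertex 22.532 2.725 0.000
      vertex 26.904 20.417 0.000
    endloop
  endfacet
  facet normal 0.0000 0.0000 1.0000
    outer loop
      vertex 26.904 20.417 15.939
      vertex 19.915 27.138 15.939
      vertex 10.240 27.795 15.939
    endloop
  endfacet
  facet normal 0.0000 0.0000 1.0000
    outer loop
      vertex 26.904 20.417 15.939
      vertex 10.240 27.795 15.939
      vertex 2.407 22.079 15.939
    endloop
  endfacet
  facet normal 0.0000 0.0000 1.0000
    outer loop
      vertex 26.904 20.417 15.939
      vertex 2.407 22.079 15.939
      vertex 0.081 12.665 15.939
    endloop
  endfacet
  facet normal 0.0000 0.0000 1.0000
    outer loop
      vertex 26.904 20.417 15.939
      vertex 0.081 12.665 15.939
      vertex 4.350 3.958 15.939
    endloop
  endfacet
  facet normal 0.0000 0.0000 1.0000
    outer loop
      vertex 26.904 20.417 15.939
      vertex 4.350 3.958 15.939
      vertex 13.217 0.032 15.939
    endloop
  endfacet
  facet normal 0.0000 0.0000 1.0000
    outer loop
      vertex 26.904 20.417 15.939
      vertex 13.217 0.032 15.939
      vertex 22.532 2.725 15.939
    endloop
  endfacet
  facet normal 0.0000 0.0000 1.0000
    outer loop
      vertex 26.904 20.417 15.939
      vertex 22.532 2.725 15.939
      vertex 27.938 10.775 15.939
    endloop
  endfacet
  facet normal 0.6932 0.7208 0.0000
    outer loop
      vertex 26.904 20.417 0.000
      vertex 19.915 27.138 0.000
      vertex 19.915 27.138 15.939
    endloop
  endfacet
  facet normal 0.6932 0.7208 0.0000
    outer loop
      vertex 26.904 20.417 0.000
      vertex 19.915 27.138 15.939
      vertex 26.904 20.417 15.939
    endloop
  endfacet
  facet normal 0.0678 0.9977 0.0000
    outer loop
      vertex 19.915 27.138 0.000
      vertex 10.240 27.795 0.000
      vertex 10.240 27.795 15.939
    endloop
  endfacet
  facet normal 0.0678 0.9977 0.0000
    outer loop
      vertex 19.915 27.138 0.000
      vertex 10.240 27.795 15.939
      vertex 19.915 27.138 15.939
    endloop
  endfacet
  facet normal -0.5895 0.8078 0.0000
    outer loop
      vertex 10.240 27.795 0.000
      vertex 2.407 22.079 0.000
      vertex 2.407 22.079 15.939
    endloop
  endfacet
  facet normal -0.5895 0.8078 0.0000
    outer loop
      vertex 10.240 27.795 0.000
      vertex 2.407 22.079 15.939
      vertex 10.240 27.795 15.939
    endloop
  endfacet
  facet normal -0.9708 0.2399 0.0000
    outer loop
      vertex 2.407 22.079 0.000
      vertex 0.081 12.665 0.000
      vertex 0.081 12.665 15.939
    endloop
  endfacet
  facet normal -0.9708 0.2399 0.0000
    outer loop
      vertex 2.407 22.079 0.000
      vertex 0.081 12.665 15.939
      vertex 2.407 22.079 15.939
    endloop
  endfacet
  facet normal -0.8979 -0.4402 0.0000
    outer loop
      vertex 0.081 12.665 0.000
      vertex 4.350 3.958 0.000
      vertex 4.350 3.958 15.939
    endloop
  endfacet
  facet normal -0.8979 -0.4402 0.0000
    outer loop
      vertex 0.081 12.665 0.000
      vertex 4.350 3.958 15.939
      vertex 0.081 12.665 15.939
    endloop
  endfacet
  facet normal -0.4049 -0.9144 0.0000
    outer loop
      vertex 4.350 3.958 0.000
      vertex 13.217 0.032 0.000
      vertex 13.217 0.032 15.939
    endloop
  endfacet
  facet normal -0.4049 -0.9144 0.0000
    outer loop
      vertex 4.350 3.958 0.000
      vertex 13.217 0.032 15.939
      vertex 4.350 3.958 15.939
    endloop
  endfacet
  facet normal 0.2777 -0.9607 0.0000
    outer loop
      vertex 13.217 0.032 0.000
      vertex 22.532 2.725 0.000
      vertex 22.532 2.725 15.939
    endloop
  endfacet
  facet normal 0.2777 -0.9607 0.0000
    outer loop
      vertex 13.217 0.032 0.000
      vertex 22.532 2.725 15.939
      vertex 13.217 0.032 15.939
    endloop
  endfacet
  facet normal 0.8302 -0.5575 0.0000
    outer loop
      vertex 22.532 2.725 0.000
      vertex 27.938 10.775 0.000
      vertex 27.938 10.775 15.939
    endloop
  endfacet
  facet normal 0.8302 -0.5575 0.0000
    outer loop
      vertex 22.532 2.725 0.000
      vertex 27.938 10.775 15.939
      vertex 22.532 2.725 15.939
    endloop
  endfacet
  facet normal 0.9943 0.1066 0.0000
    outer loop
      vertex 27.938 10.775 0.000
      vertex 26.904 20.417 0.000
      vertex 26.904 20.417 15.939
    endloop
  endfacet
  facet normal 0.9943 0.1066 0.0000
    outer loop
      vertex 27.938 10.775 0.000
      vertex 26.904 20.417 15.939
      vertex 27.938 10.775 15.939
    endloop
  endfacet
endsolid part

The G0 Z moves step by Δz≈5.313 mm. Every layer's G1 loop is the same polygon, so the solid is a straight extrusion of it from z=0 to z≈15.9. Closing with flat bottom and top caps and triangulating gives 32 facets — a regular 9-sided prism (a cylinder approximated with 9 flat sides), circumscribed radius ≈ 14.2 mm, height ≈ 15.9 mm.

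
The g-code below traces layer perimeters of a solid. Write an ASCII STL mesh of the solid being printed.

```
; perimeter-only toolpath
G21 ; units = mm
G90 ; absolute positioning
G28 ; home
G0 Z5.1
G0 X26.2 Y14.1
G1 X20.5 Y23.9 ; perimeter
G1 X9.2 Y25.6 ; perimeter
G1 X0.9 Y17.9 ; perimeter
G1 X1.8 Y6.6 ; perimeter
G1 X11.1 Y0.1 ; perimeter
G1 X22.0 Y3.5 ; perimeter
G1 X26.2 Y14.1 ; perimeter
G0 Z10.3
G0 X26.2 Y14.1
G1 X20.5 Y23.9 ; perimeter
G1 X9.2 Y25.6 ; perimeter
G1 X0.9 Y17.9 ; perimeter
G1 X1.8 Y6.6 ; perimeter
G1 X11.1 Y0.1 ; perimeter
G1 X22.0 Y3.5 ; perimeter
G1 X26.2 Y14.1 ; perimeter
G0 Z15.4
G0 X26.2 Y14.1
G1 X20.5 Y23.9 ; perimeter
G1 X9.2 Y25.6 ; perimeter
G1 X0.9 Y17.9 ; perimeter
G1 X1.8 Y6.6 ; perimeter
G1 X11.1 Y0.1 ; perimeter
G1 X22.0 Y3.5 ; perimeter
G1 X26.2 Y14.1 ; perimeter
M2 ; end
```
solid part
  facet normal 0.0000 0.0000 -1.0000
    outer loop
      vertex 9.2 25.6 0.0
      vertex 20.5 23.9 0.0
      vertex 26.2 14.1 0.0
    endloop
  endfacet
  facet normal 0.0000 0.0000 -1.0000
    outer loop
      vertex 0.9 17.9 0.0
      vertex 9.2 25.6 0.0
      vertex 26.2 14.1 0.0
    endloop
  endfacet
  facet normal 0.0000 0.0000 -1.0000
    outer loop
      vertex 1.8 6.6 0.0
      vertex 0.9 17.9 0.0
      vertex 26.2 14.1 0.0
    endloop
  endfacet
  facet normal 0.0000 0.0000 -1.0000
    outer loop
      vertex 11.1 0.1 0.0
      vertex 1.8 6.6 0.0
      vertex 26.2 14.1 0.0
    endloop
  endfacet
  facet normal 0.0000 0.0000 -1.0000
    outer loop
      vertex 22.0 3.5 0.0
      vertex 11.1 0.1 0.0
      vertex 26.2 14.1 0.0
    endloop
  endfacet
  facet normal 0.0000 0.0000 1.0000
    outer loop
      vertex 26.2 14.1 15.4
      vertex 20.5 23.9 15.4
      vertex 9.2 25.6 15.4
    endloop
  endfacet
  facet normal 0.0000 0.0000 1.0000
    outer loop
      vertex 26.2 14.1 15.4
      vertex 9.2 25.6 15.4
      vertex 0.9 17.9 15.4
    endloop
  endfacet
  facet normal 0.0000 0.0000 1.0000
    outer loop
      vertex 26.2 14.1 15.4
      vertex 0.9 17.9 15.4
      vertex 1.8 6.6 15.4
    endloop
  endfacet
  facet normal 0.0000 0.0000 1.0000
    outer loop
      vertex 26.2 14.1 15.4
      vertex 1.8 6.6 15.4
      vertex 11.1 0.1 15.4
    endloop
  endfacet
  facet normal 0.0000 0.0000 1.0000
    outer loop
      vertex 26.2 14.1 15.4
      vertex 11.1 0.1 15.4
      vertex 22.0 3.5 15.4
    endloop
  endfacet
  facet normal 0.8644 0.5028 0.0000
    outer loop
      vertex 26.2 14.1 0.0
      vertex 20.5 23.9 0.0
      vertex 20.5 23.9 15.4
    endloop
  endfacet
  facet normal 0.8644 0.5028 0.0000
    outer loop
      vertex 26.2 14.1 0.0
      vertex 20.5 23.9 15.4
      vertex 26.2 14.1 15.4
    endloop
  endfacet
  facet normal 0.1488 0.9889 0.0000
    outer loop
      vertex 20.5 23.9 0.0
      vertex 9.2 25.6 0.0
      vertex 9.2 25.6 15.4
    endloop
  endfacet
  facet normal 0.1488 0.9889 0.0000
    outer loop
      vertex 20.5 23.9 0.0
      vertex 9.2 25.6 15.4
      vertex 20.5 23.9 15.4
    endloop
  endfacet
  facet normal -0.6801 0.7331 0.0000
    outer loop
      vertex 9.2 25.6 0.0
      vertex 0.9 17.9 0.0
      vertex 0.9 17.9 15.4
    endloop
  endfacet
  facet normal -0.6801 0.7331 0.0000
    outer loop
      vertex 9.2 25.6 0.0
      vertex 0.9 17.9 15.4
      vertex 9.2 25.6 15.4
    endloop
  endfacet
  facet normal -0.9968 -0.0794 0.0000
    outer loop
      vertex 0.9 17.9 0.0
      vertex 1.8 6.6 0.0
      vertex 1.8 6.6 15.4
    endloop
  endfacet
  facet normal -0.9968 -0.0794 0.0000
    outer loop
      vertex 0.9 17.9 0.0
      vertex 1.8 6.6 15.4
      vertex 0.9 17.9 15.4
    endloop
  endfacet
  facet normal -0.5729 -0.8196 0.0000
    outer loop
      vertex 1.8 6.6 0.0
      vertex 11.1 0.1 0.0
      vertex 11.1 0.1 15.4
    endloop
  endfacet
  facet normal -0.5729 -0.8196 0.0000
    outer loop
      vertex 1.8 6.6 0.0
      vertex 11.1 0.1 15.4
      vertex 1.8 6.6 15.4
    endloop
  endfacet
  facet normal 0.2978 -0.9546 0.0000
    outer loop
      vertex 11.1 0.1 0.0
      vertex 22.0 3.5 0.0
      vertex 22.0 3.5 15.4
    endloop
  endfacet
  facet normal 0.2978 -0.9546 0.0000
    outer loop
      vertex 11.1 0.1 0.0
      vertex 22.0 3.5 15.4
      vertex 11.1 0.1 15.4
    endloop
  endfacet
  facet normal 0.9297 -0.3684 0.0000
    outer loop
      vertex 22.0 3.5 0.0
      vertex 26.2 14.1 0.0
      vertex 26.2 14.1 15.4
    endloop
  endfacet
  facet normal 0.9297 -0.3684 0.0000
    outer loop
      vertex 22.0 3.5 0.0
      vertex 26.2 14.1 15.4
      vertex 22.0 3.5 15.4
    endloop
  endfacet
endsolid part

The G0 Z moves step by Δz≈5.1 mm. Every layer's G1 loop is the same polygon, so the solid is a straight extrusion of it from z=0 to z≈15.4. Closing with flat bottom and top caps and triangulating gives 24 facets — a regular 7-sided prism (a cylinder approximated with 7 flat sides), circumscribed radius ≈ 13.1 mm, height ≈ 15.4 mm.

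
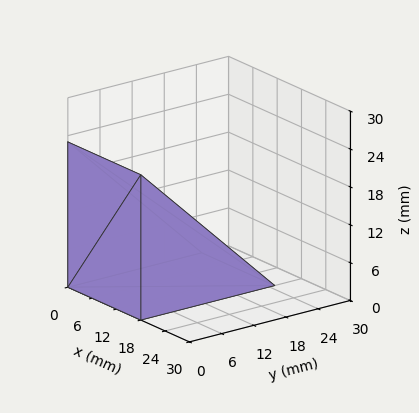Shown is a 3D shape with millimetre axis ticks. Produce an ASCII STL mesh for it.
Reading the render: the shape is a wedge (ramp): 18 × 25 mm base, rising to 23 mm along the y=0 edge and sloping linearly to z=0 at y=25 (dimensions read to the nearest mm from the axis ticks). For the STL, each face is triangulated and given an outward normal.

solid part
  facet normal 0.0000 0.0000 -1.0000
    outer loop
      vertex 18.0 25.0 0.0
      vertex 18.0 0.0 0.0
      vertex 0.0 0.0 0.0
    endloop
  endfacet
  facet normal 0.0000 0.0000 -1.0000
    outer loop
      vertex 0.0 25.0 0.0
      vertex 18.0 25.0 0.0
      vertex 0.0 0.0 0.0
    endloop
  endfacet
  facet normal 0.0000 -1.0000 0.0000
    outer loop
      vertex 0.0 0.0 0.0
      vertex 18.0 0.0 0.0
      vertex 18.0 0.0 23.0
    endloop
  endfacet
  facet normal 0.0000 -1.0000 0.0000
    outer loop
      vertex 0.0 0.0 0.0
      vertex 18.0 0.0 23.0
      vertex 0.0 0.0 23.0
    endloop
  endfacet
  facet normal 0.0000 0.6771 0.7359
    outer loop
      vertex 0.0 0.0 23.0
      vertex 18.0 0.0 23.0
      vertex 18.0 25.0 0.0
    endloop
  endfacet
  facet normal 0.0000 0.6771 0.7359
    outer loop
      vertex 0.0 0.0 23.0
      vertex 18.0 25.0 0.0
      vertex 0.0 25.0 0.0
    endloop
  endfacet
  facet normal -1.0000 0.0000 0.0000
    outer loop
      vertex 0.0 0.0 23.0
      vertex 0.0 25.0 0.0
      vertex 0.0 0.0 0.0
    endloop
  endfacet
  facet normal 1.0000 0.0000 0.0000
    outer loop
      vertex 18.0 0.0 0.0
      vertex 18.0 25.0 0.0
      vertex 18.0 0.0 23.0
    endloop
  endfacet
endsolid part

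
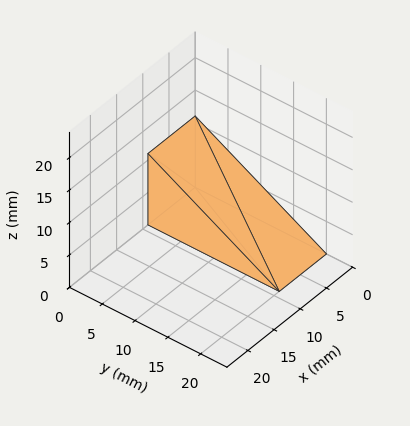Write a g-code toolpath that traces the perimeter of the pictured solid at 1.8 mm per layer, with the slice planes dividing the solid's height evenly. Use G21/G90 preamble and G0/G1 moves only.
Reading the render: the shape is a wedge (ramp): 9 × 20 mm base, rising to 11 mm along the y=0 edge and sloping linearly to z=0 at y=20 (dimensions read to the nearest mm from the axis ticks). For the g-code, the solid's height is divided into equal slices at the stated Δz and each level perimeter traced with G1 moves after a G0 lift.

; perimeter-only toolpath
G21 ; units = mm
G90 ; absolute positioning
G28 ; home
; layer 1
G0 Z1.8
G0 X0.0 Y0.0
G1 X9.0 Y0.0
G1 X9.0 Y16.7
G1 X0.0 Y16.7
G1 X0.0 Y0.0
; layer 2
G0 Z3.7
G0 X0.0 Y0.0
G1 X9.0 Y0.0
G1 X9.0 Y13.3
G1 X0.0 Y13.3
G1 X0.0 Y0.0
; layer 3
G0 Z5.5
G0 X0.0 Y0.0
G1 X9.0 Y0.0
G1 X9.0 Y10.0
G1 X0.0 Y10.0
G1 X0.0 Y0.0
; layer 4
G0 Z7.3
G0 X0.0 Y0.0
G1 X9.0 Y0.0
G1 X9.0 Y6.7
G1 X0.0 Y6.7
G1 X0.0 Y0.0
; layer 5
G0 Z9.2
G0 X0.0 Y0.0
G1 X9.0 Y0.0
G1 X9.0 Y3.3
G1 X0.0 Y3.3
G1 X0.0 Y0.0
M2 ; end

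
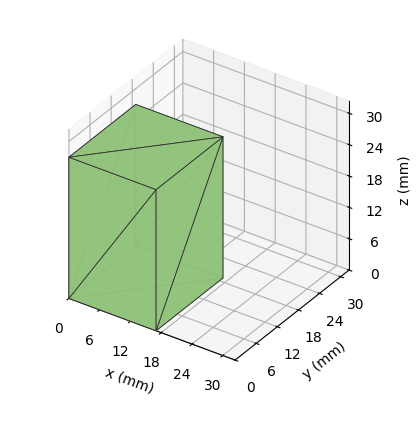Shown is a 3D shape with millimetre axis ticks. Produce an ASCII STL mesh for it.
Reading the render: the shape is a rectangular box, roughly 17 × 19 mm footprint and 27 mm tall (dimensions read to the nearest mm from the axis ticks). For the STL, each face is triangulated and given an outward normal.

solid part
  facet normal 0.0000 0.0000 -1.0000
    outer loop
      vertex 17.0 19.0 0.0
      vertex 17.0 0.0 0.0
      vertex 0.0 0.0 0.0
    endloop
  endfacet
  facet normal 0.0000 0.0000 -1.0000
    outer loop
      vertex 0.0 19.0 0.0
      vertex 17.0 19.0 0.0
      vertex 0.0 0.0 0.0
    endloop
  endfacet
  facet normal 0.0000 0.0000 1.0000
    outer loop
      vertex 0.0 0.0 27.0
      vertex 17.0 0.0 27.0
      vertex 17.0 19.0 27.0
    endloop
  endfacet
  facet normal 0.0000 0.0000 1.0000
    outer loop
      vertex 0.0 0.0 27.0
      vertex 17.0 19.0 27.0
      vertex 0.0 19.0 27.0
    endloop
  endfacet
  facet normal 0.0000 -1.0000 0.0000
    outer loop
      vertex 0.0 0.0 0.0
      vertex 17.0 0.0 0.0
      vertex 17.0 0.0 27.0
    endloop
  endfacet
  facet normal 0.0000 -1.0000 0.0000
    outer loop
      vertex 0.0 0.0 0.0
      vertex 17.0 0.0 27.0
      vertex 0.0 0.0 27.0
    endloop
  endfacet
  facet normal 0.0000 1.0000 0.0000
    outer loop
      vertex 17.0 19.0 27.0
      vertex 17.0 19.0 0.0
      vertex 0.0 19.0 0.0
    endloop
  endfacet
  facet normal 0.0000 1.0000 0.0000
    outer loop
      vertex 0.0 19.0 27.0
      vertex 17.0 19.0 27.0
      vertex 0.0 19.0 0.0
    endloop
  endfacet
  facet normal -1.0000 0.0000 0.0000
    outer loop
      vertex 0.0 19.0 27.0
      vertex 0.0 19.0 0.0
      vertex 0.0 0.0 0.0
    endloop
  endfacet
  facet normal -1.0000 0.0000 0.0000
    outer loop
      vertex 0.0 0.0 27.0
      vertex 0.0 19.0 27.0
      vertex 0.0 0.0 0.0
    endloop
  endfacet
  facet normal 1.0000 0.0000 0.0000
    outer loop
      vertex 17.0 0.0 0.0
      vertex 17.0 19.0 0.0
      vertex 17.0 19.0 27.0
    endloop
  endfacet
  facet normal 1.0000 0.0000 0.0000
    outer loop
      vertex 17.0 0.0 0.0
      vertex 17.0 19.0 27.0
      vertex 17.0 0.0 27.0
    endloop
  endfacet
endsolid part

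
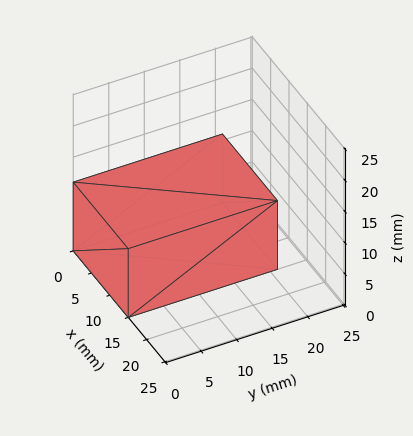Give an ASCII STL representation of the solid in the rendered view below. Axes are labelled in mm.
Reading the render: the shape is a rectangular box, roughly 15 × 21 mm footprint and 11 mm tall (dimensions read to the nearest mm from the axis ticks). For the STL, each face is triangulated and given an outward normal.

solid part
  facet normal 0.0000 0.0000 -1.0000
    outer loop
      vertex 15.00 21.00 0.00
      vertex 15.00 0.00 0.00
      vertex 0.00 0.00 0.00
    endloop
  endfacet
  facet normal 0.0000 0.0000 -1.0000
    outer loop
      vertex 0.00 21.00 0.00
      vertex 15.00 21.00 0.00
      vertex 0.00 0.00 0.00
    endloop
  endfacet
  facet normal 0.0000 0.0000 1.0000
    outer loop
      vertex 0.00 0.00 11.00
      vertex 15.00 0.00 11.00
      vertex 15.00 21.00 11.00
    endloop
  endfacet
  facet normal 0.0000 0.0000 1.0000
    outer loop
      vertex 0.00 0.00 11.00
      vertex 15.00 21.00 11.00
      vertex 0.00 21.00 11.00
    endloop
  endfacet
  facet normal 0.0000 -1.0000 0.0000
    outer loop
      vertex 0.00 0.00 0.00
      vertex 15.00 0.00 0.00
      vertex 15.00 0.00 11.00
    endloop
  endfacet
  facet normal 0.0000 -1.0000 0.0000
    outer loop
      vertex 0.00 0.00 0.00
      vertex 15.00 0.00 11.00
      vertex 0.00 0.00 11.00
    endloop
  endfacet
  facet normal 0.0000 1.0000 0.0000
    outer loop
      vertex 15.00 21.00 11.00
      vertex 15.00 21.00 0.00
      vertex 0.00 21.00 0.00
    endloop
  endfacet
  facet normal 0.0000 1.0000 0.0000
    outer loop
      vertex 0.00 21.00 11.00
      vertex 15.00 21.00 11.00
      vertex 0.00 21.00 0.00
    endloop
  endfacet
  facet normal -1.0000 0.0000 0.0000
    outer loop
      vertex 0.00 21.00 11.00
      vertex 0.00 21.00 0.00
      vertex 0.00 0.00 0.00
    endloop
  endfacet
  facet normal -1.0000 0.0000 0.0000
    outer loop
      vertex 0.00 0.00 11.00
      vertex 0.00 21.00 11.00
      vertex 0.00 0.00 0.00
    endloop
  endfacet
  facet normal 1.0000 0.0000 0.0000
    outer loop
      vertex 15.00 0.00 0.00
      vertex 15.00 21.00 0.00
      vertex 15.00 21.00 11.00
    endloop
  endfacet
  facet normal 1.0000 0.0000 0.0000
    outer loop
      vertex 15.00 0.00 0.00
      vertex 15.00 21.00 11.00
      vertex 15.00 0.00 11.00
    endloop
  endfacet
endsolid part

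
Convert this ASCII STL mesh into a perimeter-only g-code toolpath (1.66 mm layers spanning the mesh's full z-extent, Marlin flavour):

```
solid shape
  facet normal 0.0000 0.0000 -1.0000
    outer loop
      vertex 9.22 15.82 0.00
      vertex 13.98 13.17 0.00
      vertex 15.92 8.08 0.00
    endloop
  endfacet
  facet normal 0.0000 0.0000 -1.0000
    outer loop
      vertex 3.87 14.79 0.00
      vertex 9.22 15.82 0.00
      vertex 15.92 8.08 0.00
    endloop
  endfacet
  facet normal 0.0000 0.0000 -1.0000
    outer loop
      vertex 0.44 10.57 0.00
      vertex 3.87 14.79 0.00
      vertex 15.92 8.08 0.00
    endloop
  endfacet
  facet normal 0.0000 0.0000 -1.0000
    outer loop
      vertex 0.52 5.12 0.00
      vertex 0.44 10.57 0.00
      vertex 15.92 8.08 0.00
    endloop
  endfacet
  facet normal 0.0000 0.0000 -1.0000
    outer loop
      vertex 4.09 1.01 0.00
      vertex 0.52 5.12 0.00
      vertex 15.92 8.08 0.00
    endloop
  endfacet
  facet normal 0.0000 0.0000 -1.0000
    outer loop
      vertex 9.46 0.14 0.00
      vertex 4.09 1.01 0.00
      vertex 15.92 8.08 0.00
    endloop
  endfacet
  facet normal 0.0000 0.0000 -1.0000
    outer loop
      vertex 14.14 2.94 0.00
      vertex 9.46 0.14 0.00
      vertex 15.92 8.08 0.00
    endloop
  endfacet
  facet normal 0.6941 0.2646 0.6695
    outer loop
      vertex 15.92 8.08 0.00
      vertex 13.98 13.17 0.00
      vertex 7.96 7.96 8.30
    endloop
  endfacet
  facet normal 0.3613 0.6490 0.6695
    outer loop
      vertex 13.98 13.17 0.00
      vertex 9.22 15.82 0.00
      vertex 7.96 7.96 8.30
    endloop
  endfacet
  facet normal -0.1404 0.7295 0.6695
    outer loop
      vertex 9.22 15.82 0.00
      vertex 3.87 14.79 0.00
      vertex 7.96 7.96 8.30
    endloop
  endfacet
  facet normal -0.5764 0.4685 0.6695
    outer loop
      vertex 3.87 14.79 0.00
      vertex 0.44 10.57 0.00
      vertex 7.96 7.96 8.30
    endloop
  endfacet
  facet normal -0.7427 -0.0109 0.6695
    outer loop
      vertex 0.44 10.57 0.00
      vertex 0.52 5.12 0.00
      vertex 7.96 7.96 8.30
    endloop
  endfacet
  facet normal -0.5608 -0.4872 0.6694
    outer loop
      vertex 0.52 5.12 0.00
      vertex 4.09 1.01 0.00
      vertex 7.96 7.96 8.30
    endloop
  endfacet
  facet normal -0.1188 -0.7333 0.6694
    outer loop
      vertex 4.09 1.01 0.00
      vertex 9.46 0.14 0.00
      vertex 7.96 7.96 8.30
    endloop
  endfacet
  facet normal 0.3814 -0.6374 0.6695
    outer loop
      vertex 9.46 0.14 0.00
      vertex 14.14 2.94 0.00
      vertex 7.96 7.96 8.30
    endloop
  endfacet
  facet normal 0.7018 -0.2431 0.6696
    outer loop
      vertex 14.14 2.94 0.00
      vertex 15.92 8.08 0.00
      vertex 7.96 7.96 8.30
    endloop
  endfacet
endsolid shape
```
; perimeter-only toolpath
G21 ; units = mm
G90 ; absolute positioning
G28 ; home
; layer 1
G0 Z1.66
G0 X14.33 Y8.06
G1 X12.78 Y12.13
G1 X8.97 Y14.25
G1 X4.69 Y13.42
G1 X1.94 Y10.05
G1 X2.01 Y5.69
G1 X4.86 Y2.40
G1 X9.16 Y1.70
G1 X12.90 Y3.94
G1 X14.33 Y8.06
; layer 2
G0 Z3.32
G0 X12.74 Y8.03
G1 X11.57 Y11.09
G1 X8.72 Y12.68
G1 X5.51 Y12.06
G1 X3.45 Y9.53
G1 X3.50 Y6.26
G1 X5.64 Y3.79
G1 X8.86 Y3.27
G1 X11.67 Y4.95
G1 X12.74 Y8.03
; layer 3
G0 Z4.98
G0 X11.14 Y8.01
G1 X10.37 Y10.04
G1 X8.46 Y11.10
G1 X6.32 Y10.69
G1 X4.95 Y9.00
G1 X4.98 Y6.82
G1 X6.41 Y5.18
G1 X8.56 Y4.83
G1 X10.43 Y5.95
G1 X11.14 Y8.01
; layer 4
G0 Z6.64
G0 X9.55 Y7.98
G1 X9.16 Y9.00
G1 X8.21 Y9.53
G1 X7.14 Y9.33
G1 X6.46 Y8.48
G1 X6.47 Y7.39
G1 X7.19 Y6.57
G1 X8.26 Y6.40
G1 X9.20 Y6.96
G1 X9.55 Y7.98
M2 ; end

The solid is a regular 9-sided pyramid, base circumscribed radius ≈ 7.96 mm, apex at z ≈ 8.3 mm. Slicing at Δz = 1.66 mm — 5 equal slices spanning the solid's height, so layer i sits at z = i·h/5 — gives 4 non-empty perimeters. Each is a 9-segment closed polygon; G0 lifts to the layer z and rapids to the start vertex, then G1 traces the edges. The cross-section shrinks linearly with z (the slice at the apex is degenerate and omitted).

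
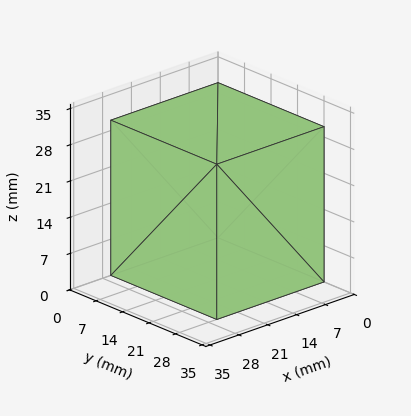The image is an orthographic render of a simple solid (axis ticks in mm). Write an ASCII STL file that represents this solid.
Reading the render: the shape is a rectangular box, roughly 26 × 28 mm footprint and 30 mm tall (dimensions read to the nearest mm from the axis ticks). For the STL, each face is triangulated and given an outward normal.

solid part
  facet normal 0.0000 0.0000 -1.0000
    outer loop
      vertex 26.0 28.0 0.0
      vertex 26.0 0.0 0.0
      vertex 0.0 0.0 0.0
    endloop
  endfacet
  facet normal 0.0000 0.0000 -1.0000
    outer loop
      vertex 0.0 28.0 0.0
      vertex 26.0 28.0 0.0
      vertex 0.0 0.0 0.0
    endloop
  endfacet
  facet normal 0.0000 0.0000 1.0000
    outer loop
      vertex 0.0 0.0 30.0
      vertex 26.0 0.0 30.0
      vertex 26.0 28.0 30.0
    endloop
  endfacet
  facet normal 0.0000 0.0000 1.0000
    outer loop
      vertex 0.0 0.0 30.0
      vertex 26.0 28.0 30.0
      vertex 0.0 28.0 30.0
    endloop
  endfacet
  facet normal 0.0000 -1.0000 0.0000
    outer loop
      vertex 0.0 0.0 0.0
      vertex 26.0 0.0 0.0
      vertex 26.0 0.0 30.0
    endloop
  endfacet
  facet normal 0.0000 -1.0000 0.0000
    outer loop
      vertex 0.0 0.0 0.0
      vertex 26.0 0.0 30.0
      vertex 0.0 0.0 30.0
    endloop
  endfacet
  facet normal 0.0000 1.0000 0.0000
    outer loop
      vertex 26.0 28.0 30.0
      vertex 26.0 28.0 0.0
      vertex 0.0 28.0 0.0
    endloop
  endfacet
  facet normal 0.0000 1.0000 0.0000
    outer loop
      vertex 0.0 28.0 30.0
      vertex 26.0 28.0 30.0
      vertex 0.0 28.0 0.0
    endloop
  endfacet
  facet normal -1.0000 0.0000 0.0000
    outer loop
      vertex 0.0 28.0 30.0
      vertex 0.0 28.0 0.0
      vertex 0.0 0.0 0.0
    endloop
  endfacet
  facet normal -1.0000 0.0000 0.0000
    outer loop
      vertex 0.0 0.0 30.0
      vertex 0.0 28.0 30.0
      vertex 0.0 0.0 0.0
    endloop
  endfacet
  facet normal 1.0000 0.0000 0.0000
    outer loop
      vertex 26.0 0.0 0.0
      vertex 26.0 28.0 0.0
      vertex 26.0 28.0 30.0
    endloop
  endfacet
  facet normal 1.0000 0.0000 0.0000
    outer loop
      vertex 26.0 0.0 0.0
      vertex 26.0 28.0 30.0
      vertex 26.0 0.0 30.0
    endloop
  endfacet
endsolid part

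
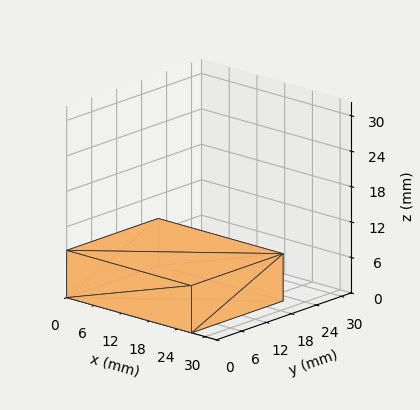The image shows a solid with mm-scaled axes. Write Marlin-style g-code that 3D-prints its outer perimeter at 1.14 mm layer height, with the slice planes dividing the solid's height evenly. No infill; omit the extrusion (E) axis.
Reading the render: the shape is a rectangular box, roughly 27 × 22 mm footprint and 8 mm tall (dimensions read to the nearest mm from the axis ticks). For the g-code, the solid's height is divided into equal slices at the stated Δz and each level perimeter traced with G1 moves after a G0 lift.

; perimeter-only toolpath
G21 ; units = mm
G90 ; absolute positioning
G28 ; home
; layer 1
G0 Z1.14
G0 X0.00 Y0.00
G1 X27.00 Y0.00
G1 X27.00 Y22.00
G1 X0.00 Y22.00
G1 X0.00 Y0.00
; layer 2
G0 Z2.29
G0 X0.00 Y0.00
G1 X27.00 Y0.00
G1 X27.00 Y22.00
G1 X0.00 Y22.00
G1 X0.00 Y0.00
; layer 3
G0 Z3.43
G0 X0.00 Y0.00
G1 X27.00 Y0.00
G1 X27.00 Y22.00
G1 X0.00 Y22.00
G1 X0.00 Y0.00
; layer 4
G0 Z4.57
G0 X0.00 Y0.00
G1 X27.00 Y0.00
G1 X27.00 Y22.00
G1 X0.00 Y22.00
G1 X0.00 Y0.00
; layer 5
G0 Z5.71
G0 X0.00 Y0.00
G1 X27.00 Y0.00
G1 X27.00 Y22.00
G1 X0.00 Y22.00
G1 X0.00 Y0.00
; layer 6
G0 Z6.86
G0 X0.00 Y0.00
G1 X27.00 Y0.00
G1 X27.00 Y22.00
G1 X0.00 Y22.00
G1 X0.00 Y0.00
; layer 7
G0 Z8.00
G0 X0.00 Y0.00
G1 X27.00 Y0.00
G1 X27.00 Y22.00
G1 X0.00 Y22.00
G1 X0.00 Y0.00
M2 ; end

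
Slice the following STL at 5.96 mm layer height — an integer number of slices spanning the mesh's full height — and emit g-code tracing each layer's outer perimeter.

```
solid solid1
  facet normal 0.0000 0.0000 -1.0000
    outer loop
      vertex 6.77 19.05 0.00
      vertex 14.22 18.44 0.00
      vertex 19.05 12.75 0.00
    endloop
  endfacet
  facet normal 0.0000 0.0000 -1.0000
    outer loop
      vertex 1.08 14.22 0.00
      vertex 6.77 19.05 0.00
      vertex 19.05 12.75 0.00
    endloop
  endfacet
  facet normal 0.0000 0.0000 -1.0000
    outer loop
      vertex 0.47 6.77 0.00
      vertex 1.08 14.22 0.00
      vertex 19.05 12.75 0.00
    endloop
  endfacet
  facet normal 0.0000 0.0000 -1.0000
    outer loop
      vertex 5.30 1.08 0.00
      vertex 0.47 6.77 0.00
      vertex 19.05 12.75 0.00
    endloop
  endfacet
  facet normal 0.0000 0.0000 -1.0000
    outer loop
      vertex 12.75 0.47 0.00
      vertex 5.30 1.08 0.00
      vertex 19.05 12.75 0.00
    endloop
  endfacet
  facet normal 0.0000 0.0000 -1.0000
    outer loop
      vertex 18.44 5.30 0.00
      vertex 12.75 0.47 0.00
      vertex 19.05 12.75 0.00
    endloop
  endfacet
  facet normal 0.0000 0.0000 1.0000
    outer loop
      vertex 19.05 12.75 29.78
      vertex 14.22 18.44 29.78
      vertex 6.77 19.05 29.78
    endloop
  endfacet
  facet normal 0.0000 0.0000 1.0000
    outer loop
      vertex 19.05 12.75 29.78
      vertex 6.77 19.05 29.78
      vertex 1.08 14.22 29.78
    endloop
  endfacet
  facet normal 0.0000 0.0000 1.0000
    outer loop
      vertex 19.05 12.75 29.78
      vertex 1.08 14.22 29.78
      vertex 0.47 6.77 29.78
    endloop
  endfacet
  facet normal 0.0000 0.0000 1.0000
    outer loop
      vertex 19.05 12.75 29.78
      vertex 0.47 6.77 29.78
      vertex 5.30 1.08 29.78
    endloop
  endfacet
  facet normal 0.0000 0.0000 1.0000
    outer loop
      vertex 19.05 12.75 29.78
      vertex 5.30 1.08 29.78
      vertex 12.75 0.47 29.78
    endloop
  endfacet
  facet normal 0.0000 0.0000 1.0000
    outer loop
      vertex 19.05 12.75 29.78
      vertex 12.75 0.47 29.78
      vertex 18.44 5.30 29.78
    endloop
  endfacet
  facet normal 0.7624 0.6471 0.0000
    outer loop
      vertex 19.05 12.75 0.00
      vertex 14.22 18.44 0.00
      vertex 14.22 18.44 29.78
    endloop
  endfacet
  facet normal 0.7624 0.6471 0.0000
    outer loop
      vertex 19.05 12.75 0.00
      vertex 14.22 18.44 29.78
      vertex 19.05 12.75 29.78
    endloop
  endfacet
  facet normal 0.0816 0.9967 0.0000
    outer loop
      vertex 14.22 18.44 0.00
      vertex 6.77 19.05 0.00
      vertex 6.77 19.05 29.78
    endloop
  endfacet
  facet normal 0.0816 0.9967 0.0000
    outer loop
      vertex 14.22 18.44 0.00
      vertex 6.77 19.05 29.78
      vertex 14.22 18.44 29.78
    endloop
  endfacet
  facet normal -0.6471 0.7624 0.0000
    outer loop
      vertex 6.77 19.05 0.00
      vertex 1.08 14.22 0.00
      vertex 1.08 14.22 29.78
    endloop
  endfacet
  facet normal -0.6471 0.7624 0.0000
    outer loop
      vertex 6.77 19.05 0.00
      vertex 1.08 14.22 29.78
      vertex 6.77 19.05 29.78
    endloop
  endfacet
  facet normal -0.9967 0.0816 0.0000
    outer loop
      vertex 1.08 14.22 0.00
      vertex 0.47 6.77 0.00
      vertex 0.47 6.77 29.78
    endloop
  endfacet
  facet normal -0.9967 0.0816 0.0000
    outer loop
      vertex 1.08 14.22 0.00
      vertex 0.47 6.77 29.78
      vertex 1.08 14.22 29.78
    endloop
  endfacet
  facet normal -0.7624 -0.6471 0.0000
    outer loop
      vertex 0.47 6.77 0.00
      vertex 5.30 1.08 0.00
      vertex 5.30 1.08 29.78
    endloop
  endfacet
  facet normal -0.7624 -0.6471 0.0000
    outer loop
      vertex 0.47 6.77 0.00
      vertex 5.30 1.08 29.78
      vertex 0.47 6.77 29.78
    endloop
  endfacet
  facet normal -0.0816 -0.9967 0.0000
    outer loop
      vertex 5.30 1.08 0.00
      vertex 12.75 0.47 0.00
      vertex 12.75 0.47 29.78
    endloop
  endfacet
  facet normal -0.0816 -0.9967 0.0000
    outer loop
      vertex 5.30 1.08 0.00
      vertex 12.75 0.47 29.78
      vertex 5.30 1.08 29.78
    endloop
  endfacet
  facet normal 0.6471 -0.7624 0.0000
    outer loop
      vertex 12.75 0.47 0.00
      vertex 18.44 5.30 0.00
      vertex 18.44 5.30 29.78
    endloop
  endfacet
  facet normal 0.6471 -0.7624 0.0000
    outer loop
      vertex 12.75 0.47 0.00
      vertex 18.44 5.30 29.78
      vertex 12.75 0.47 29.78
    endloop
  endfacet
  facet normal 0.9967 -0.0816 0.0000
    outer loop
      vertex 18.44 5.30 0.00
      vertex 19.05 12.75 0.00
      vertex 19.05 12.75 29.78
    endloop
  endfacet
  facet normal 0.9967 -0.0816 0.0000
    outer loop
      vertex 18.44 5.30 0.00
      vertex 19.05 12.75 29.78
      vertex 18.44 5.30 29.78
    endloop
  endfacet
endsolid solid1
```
; perimeter-only toolpath
G21 ; units = mm
G90 ; absolute positioning
G28 ; home
; layer 1
G0 Z5.96
G0 X19.05 Y12.75
G1 X14.22 Y18.44
G1 X6.77 Y19.05
G1 X1.08 Y14.22
G1 X0.47 Y6.77
G1 X5.30 Y1.08
G1 X12.75 Y0.47
G1 X18.44 Y5.30
G1 X19.05 Y12.75
; layer 2
G0 Z11.91
G0 X19.05 Y12.75
G1 X14.22 Y18.44
G1 X6.77 Y19.05
G1 X1.08 Y14.22
G1 X0.47 Y6.77
G1 X5.30 Y1.08
G1 X12.75 Y0.47
G1 X18.44 Y5.30
G1 X19.05 Y12.75
; layer 3
G0 Z17.87
G0 X19.05 Y12.75
G1 X14.22 Y18.44
G1 X6.77 Y19.05
G1 X1.08 Y14.22
G1 X0.47 Y6.77
G1 X5.30 Y1.08
G1 X12.75 Y0.47
G1 X18.44 Y5.30
G1 X19.05 Y12.75
; layer 4
G0 Z23.82
G0 X19.05 Y12.75
G1 X14.22 Y18.44
G1 X6.77 Y19.05
G1 X1.08 Y14.22
G1 X0.47 Y6.77
G1 X5.30 Y1.08
G1 X12.75 Y0.47
G1 X18.44 Y5.30
G1 X19.05 Y12.75
; layer 5
G0 Z29.78
G0 X19.05 Y12.75
G1 X14.22 Y18.44
G1 X6.77 Y19.05
G1 X1.08 Y14.22
G1 X0.47 Y6.77
G1 X5.30 Y1.08
G1 X12.75 Y0.47
G1 X18.44 Y5.30
G1 X19.05 Y12.75
M2 ; end

The solid is a regular 8-sided prism (a cylinder approximated with 8 flat sides), circumscribed radius ≈ 9.76 mm, height ≈ 29.8 mm. Slicing at Δz = 5.96 mm — 5 equal slices spanning the solid's height, so layer i sits at z = i·h/5 — gives 5 non-empty perimeters. Each is a 8-segment closed polygon; G0 lifts to the layer z and rapids to the start vertex, then G1 traces the edges.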